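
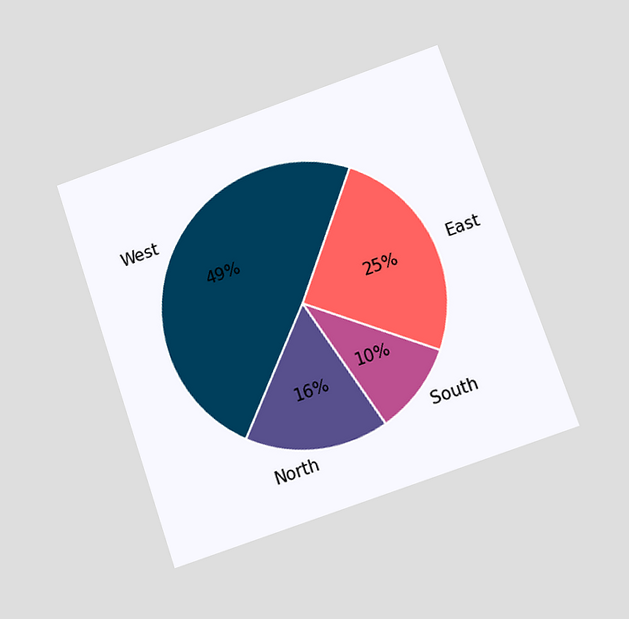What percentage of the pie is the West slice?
49%

The chart is tilted about 19° counter-clockwise and viewed slightly from below. The West slice takes up 49% of the pie.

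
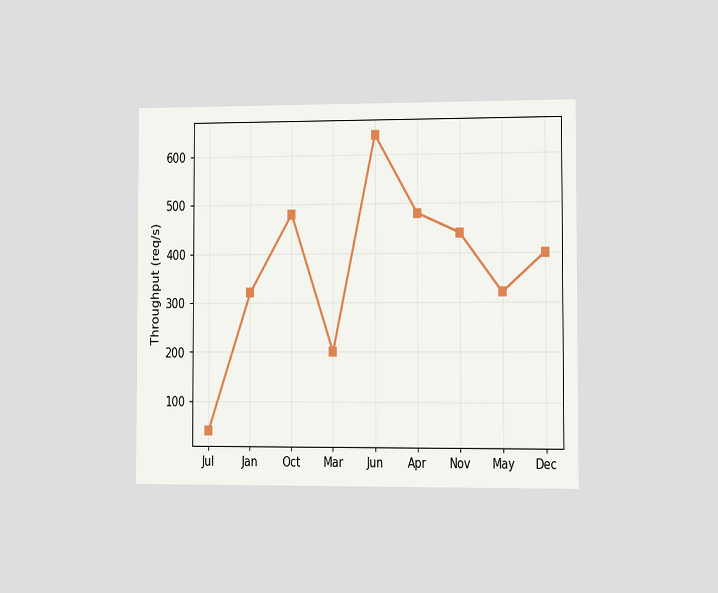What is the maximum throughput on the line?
640req/s

The chart is viewed slightly from the right. The highest point is at Jun, and reading across to the y-axis gives 640req/s.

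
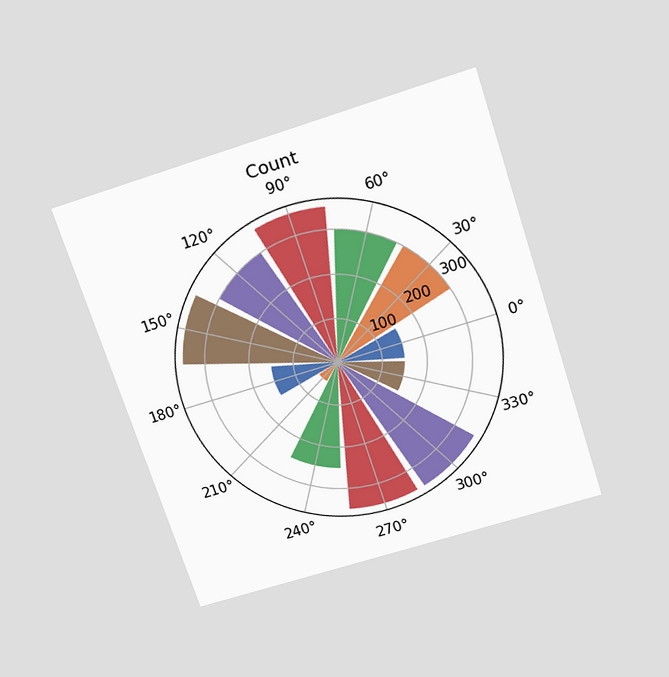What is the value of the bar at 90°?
350

The chart is tilted about 18° counter-clockwise and viewed slightly from above. The bar at 90° reaches 350 on the radial axis.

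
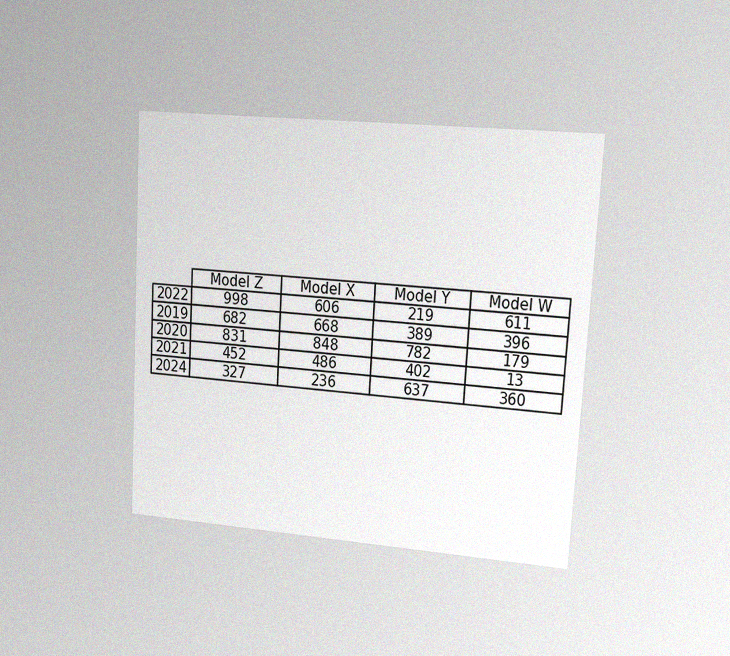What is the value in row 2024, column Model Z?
327

The chart is tilted about 3° clockwise and viewed at a slight angle, with some photo noise. The (2024, Model Z) cell reads 327.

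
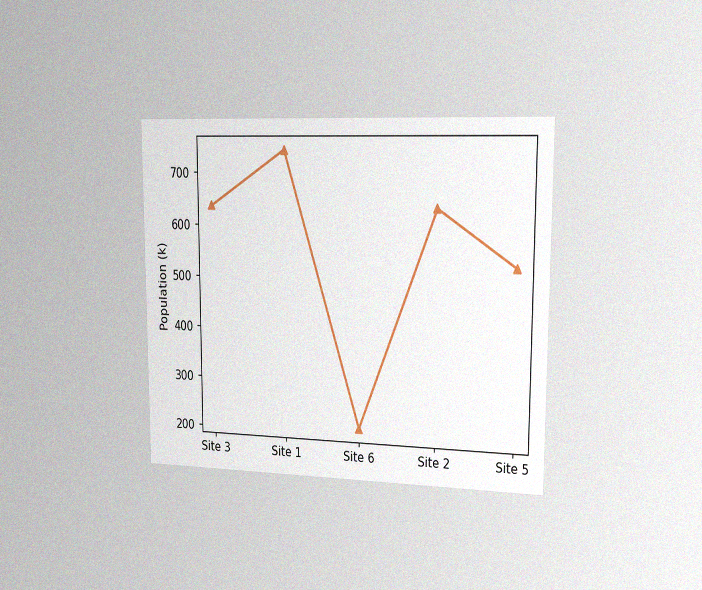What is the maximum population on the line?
742k

The chart is viewed slightly from the right, with some photo noise. The highest point is at Site 1, and reading across to the y-axis gives 742k.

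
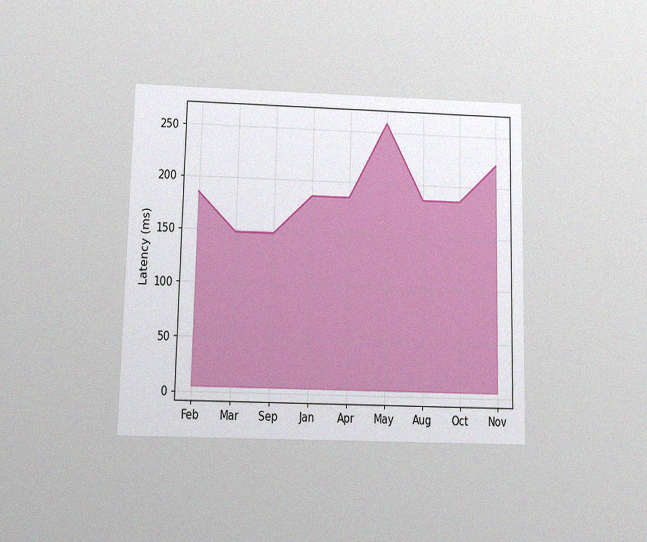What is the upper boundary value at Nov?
222ms

The chart is viewed slightly from below, with some photo noise. At Nov the upper boundary is at 222ms.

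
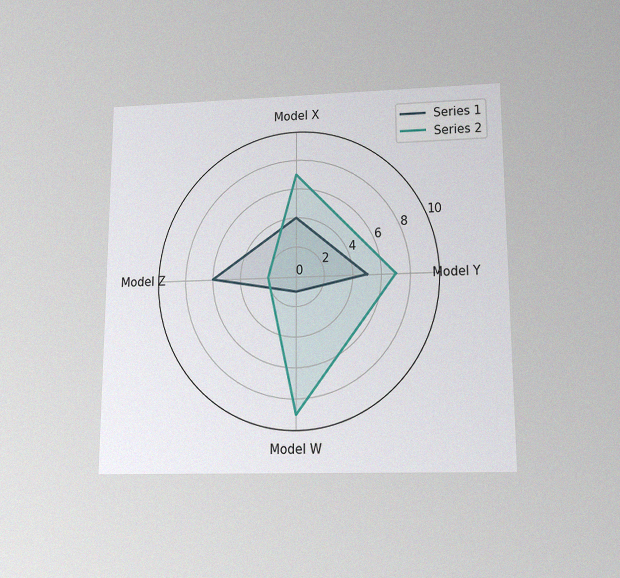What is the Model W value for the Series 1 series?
1

The chart is viewed slightly from below, with some photo noise. On the Model W axis, Series 1 reaches 1.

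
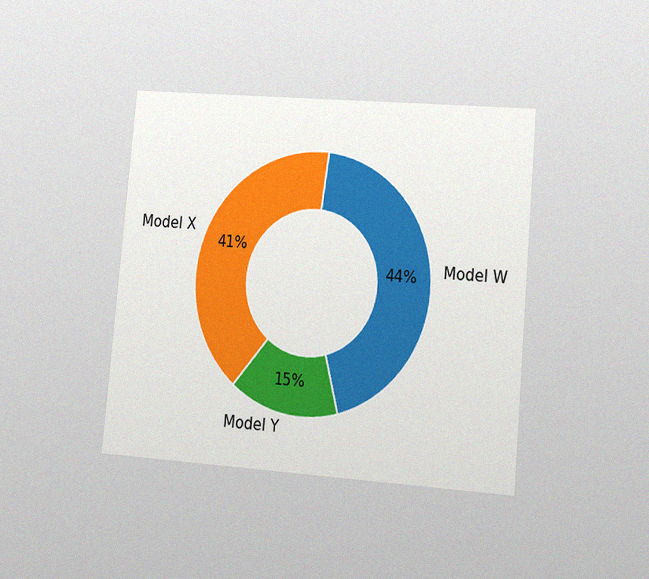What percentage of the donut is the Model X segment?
41%

The chart is tilted about 5° clockwise and viewed at a slight angle, with some photo noise. The Model X segment takes up 41% of the ring.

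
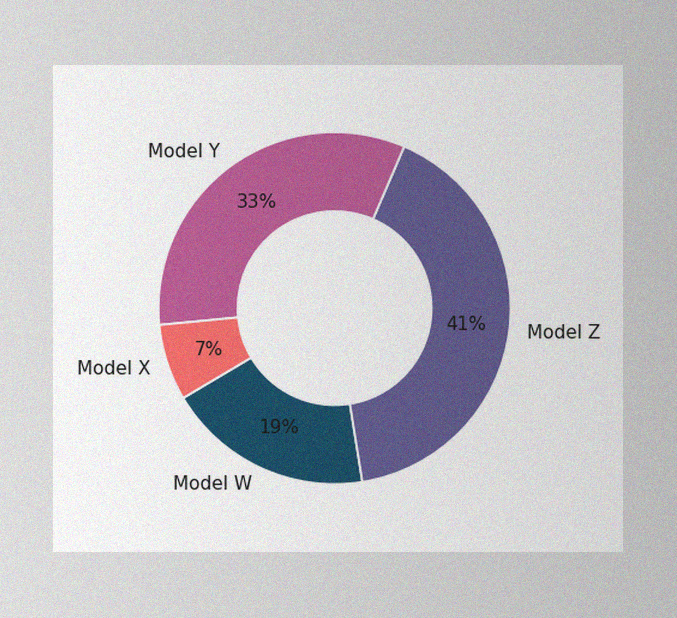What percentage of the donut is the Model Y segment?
33%

The image has some photo noise and uneven lighting. The Model Y segment takes up 33% of the ring.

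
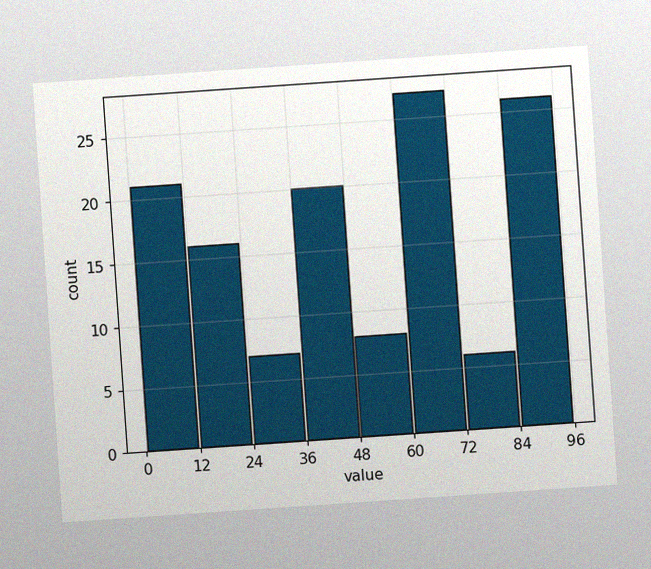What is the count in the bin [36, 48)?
The chart is tilted about 4° counter-clockwise, with some photo noise. The [36, 48) bin has height 20.

20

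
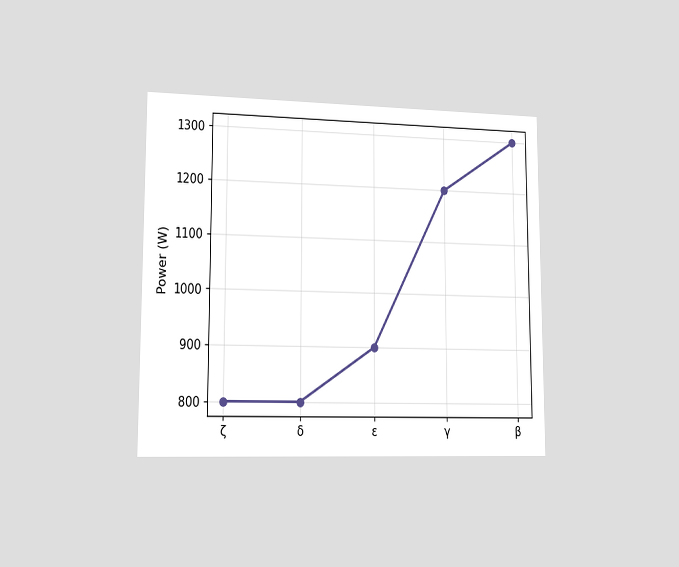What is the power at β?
The chart is viewed slightly from the left. At β, the line is at 1300W.

1300W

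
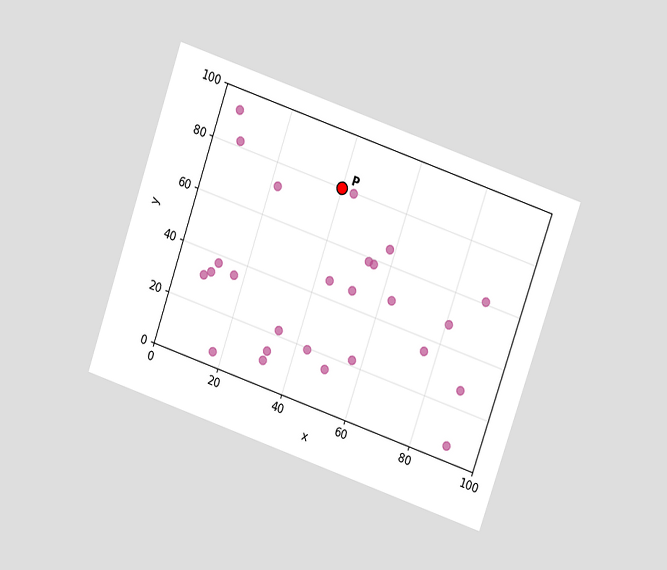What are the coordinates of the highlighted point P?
(40, 80)

The chart is tilted about 19° clockwise and viewed at a slight angle. Following the gridlines from P to each axis, P sits at (40, 80).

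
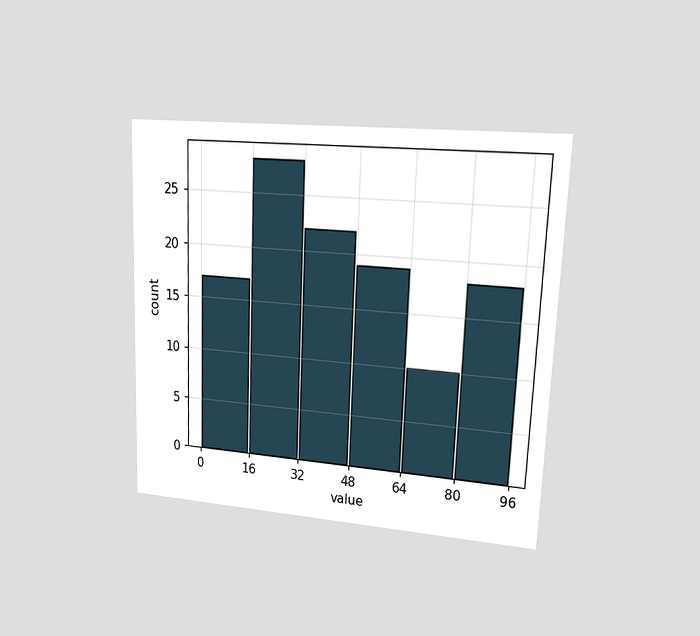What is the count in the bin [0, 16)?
The chart is tilted about 2° clockwise and viewed at a slight angle. The [0, 16) bin has height 17.

17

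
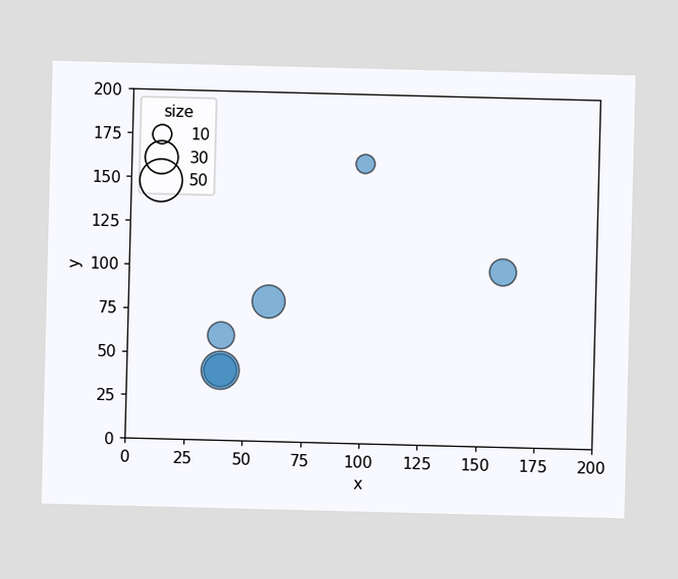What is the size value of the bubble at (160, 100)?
20

Matching the bubble at (160, 100) against the size legend gives 20.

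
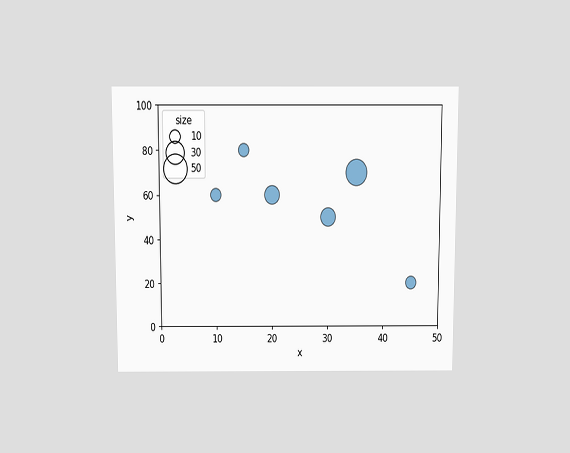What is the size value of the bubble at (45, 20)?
The chart is viewed slightly from above. Matching the bubble at (45, 20) against the size legend gives 10.

10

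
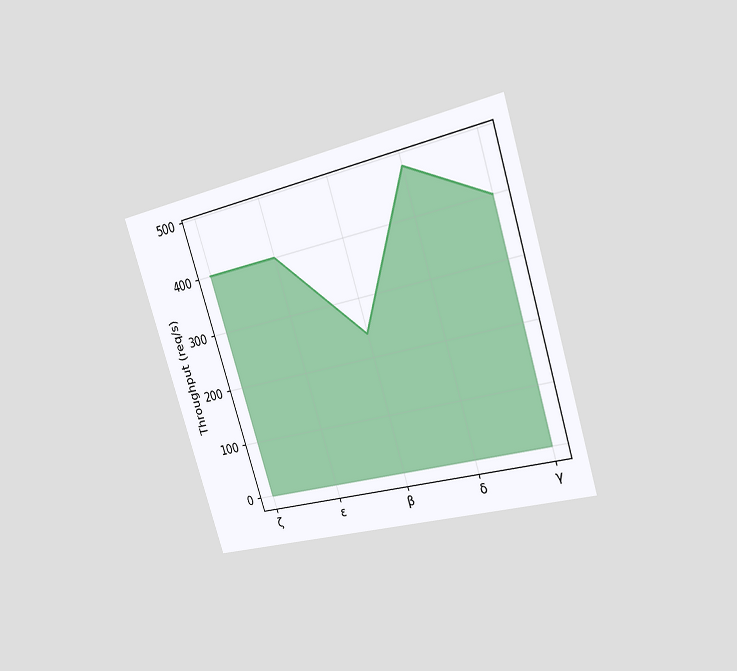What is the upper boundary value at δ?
The chart is tilted about 17° counter-clockwise and viewed slightly from the right. At δ the upper boundary is at 480req/s.

480req/s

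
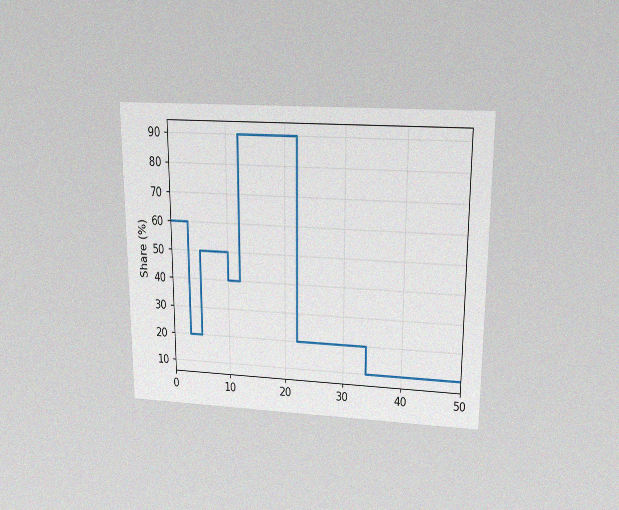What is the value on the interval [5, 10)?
The chart is viewed slightly from above, with some photo noise. On [5, 10) the step sits at 50%.

50%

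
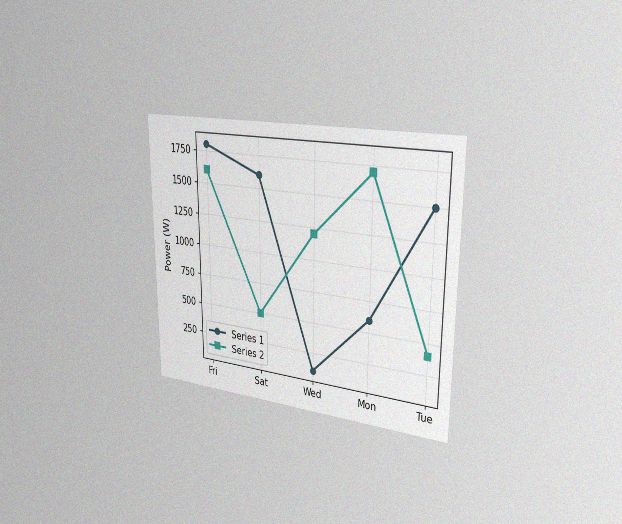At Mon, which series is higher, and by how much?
Series 2, by 1100W

The chart is viewed slightly from the right, with some photo noise. At Mon, Series 2 sits above the other line by 1100W.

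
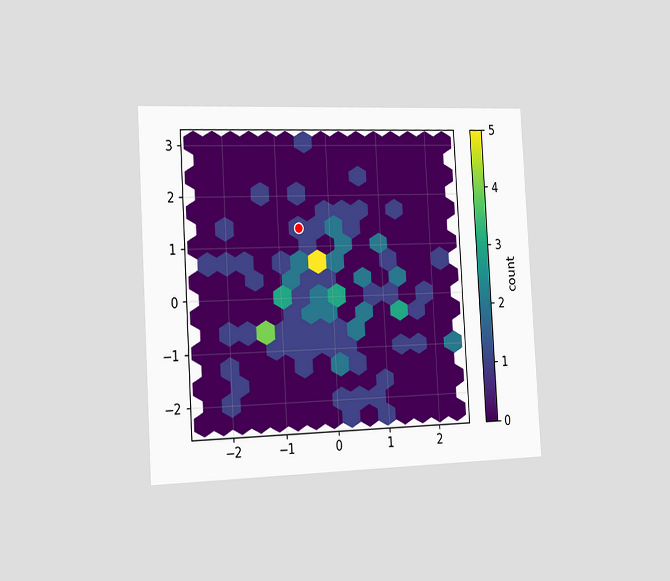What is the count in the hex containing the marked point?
1

The chart is tilted about 3° counter-clockwise and viewed slightly from the left. The marked hex reads 1 on the colorbar.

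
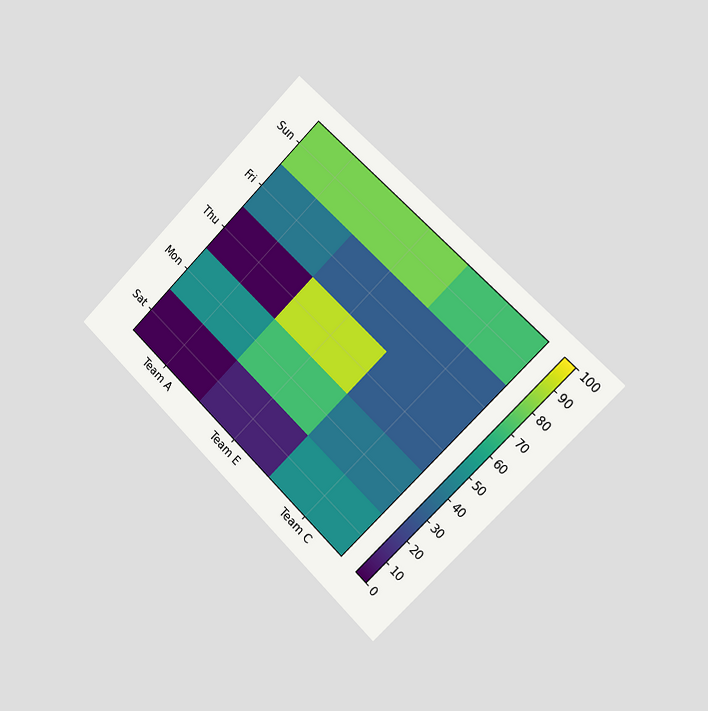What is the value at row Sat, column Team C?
50

The chart is tilted about 45° clockwise and viewed slightly from the right. Matching cell (Sat, Team C) against the colorbar gives 50.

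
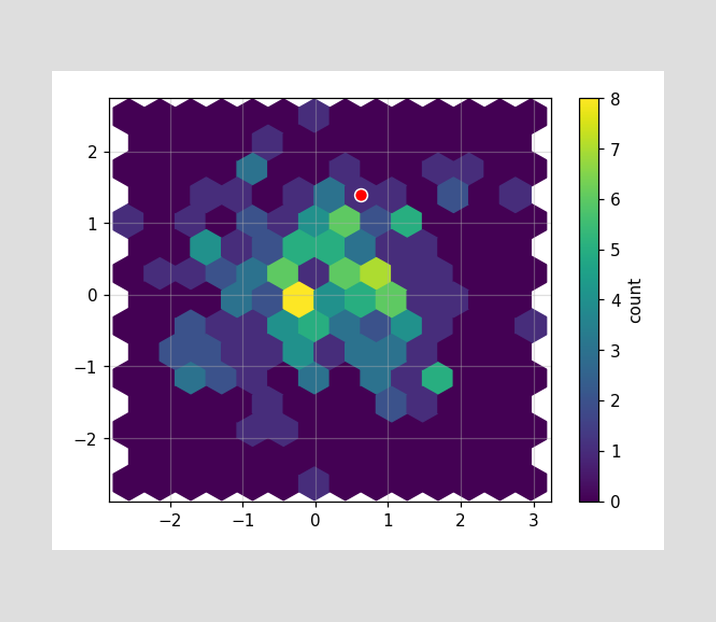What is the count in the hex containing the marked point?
1

The marked hex reads 1 on the colorbar.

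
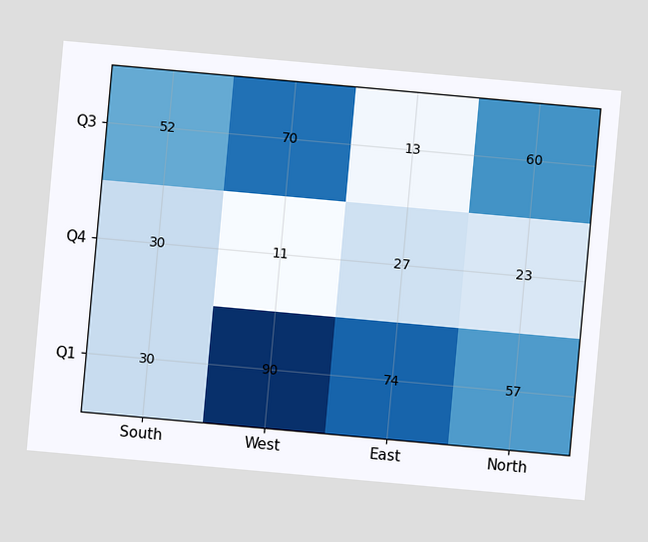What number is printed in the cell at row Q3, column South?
The chart is tilted about 5° clockwise. The (Q3, South) cell reads 52.

52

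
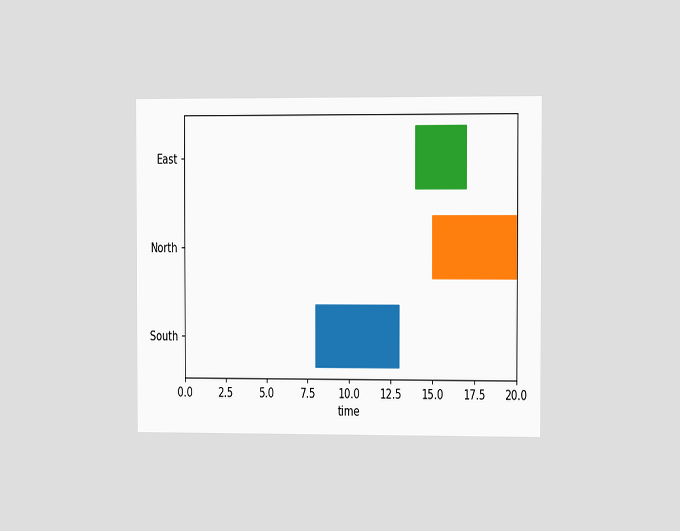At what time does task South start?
The chart is viewed slightly from the right. The South bar begins at t=8.

8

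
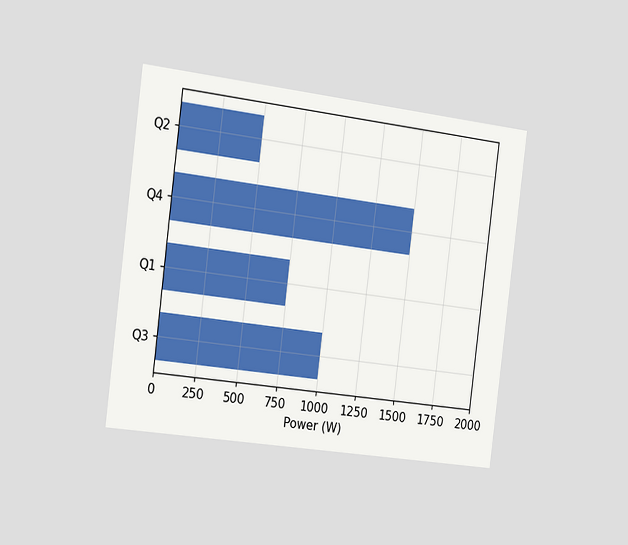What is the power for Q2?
500W

The chart is tilted about 7° clockwise and viewed slightly from the left. Reading along the chart's x-axis, the Q2 bar reaches 500W.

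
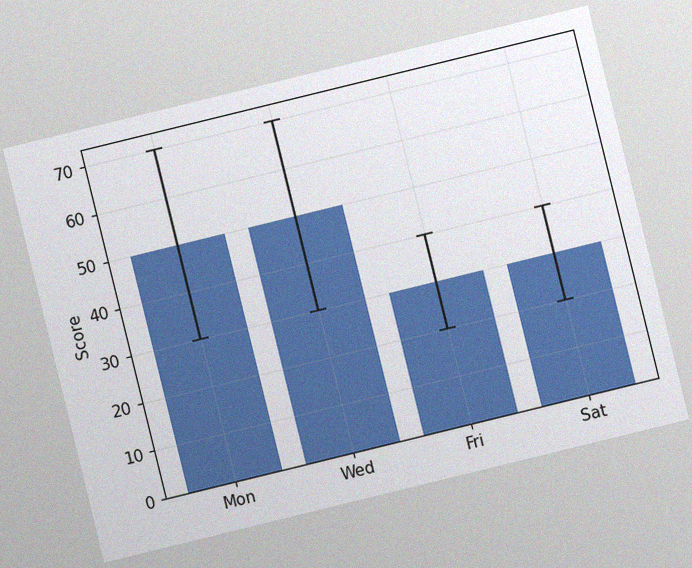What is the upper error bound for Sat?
40

The chart is tilted about 14° counter-clockwise, with some photo noise. The Sat bar's upper whisker reaches 40.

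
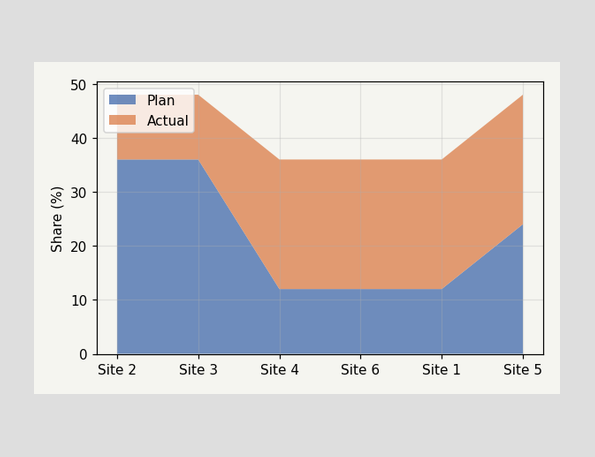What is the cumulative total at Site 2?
48%

The stacked total at Site 2 reaches 48%.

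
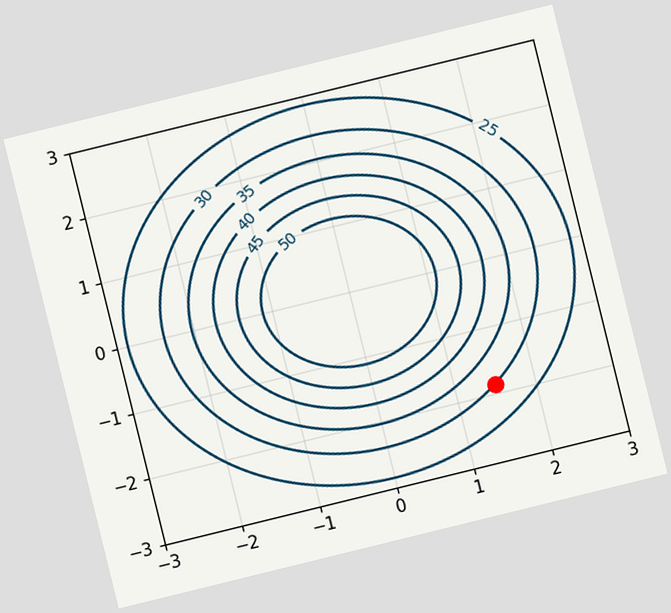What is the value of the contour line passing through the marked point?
The chart is tilted about 14° counter-clockwise. The marked point sits on the contour labelled 30.

30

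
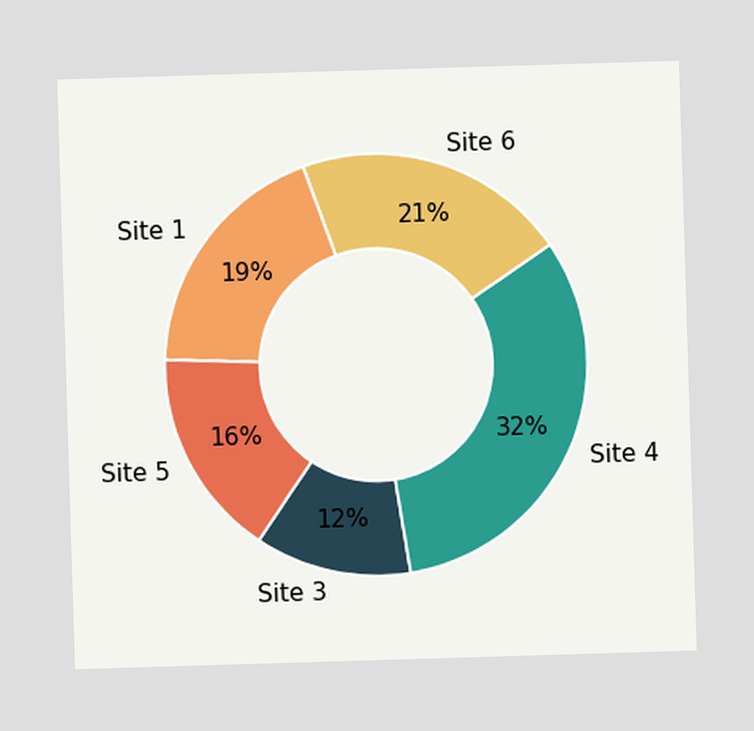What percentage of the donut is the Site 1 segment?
19%

The Site 1 segment takes up 19% of the ring.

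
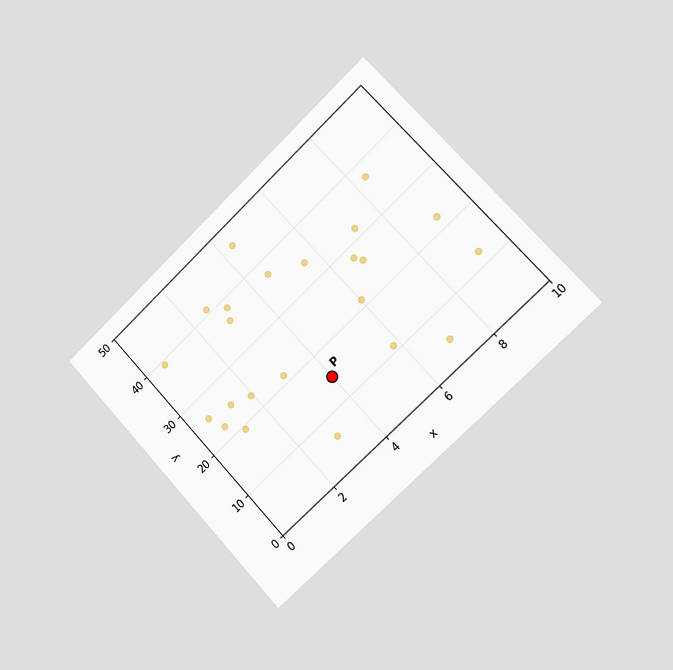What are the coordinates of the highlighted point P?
The chart is tilted about 43° counter-clockwise and viewed slightly from the right. Following the gridlines from P to each axis, P sits at (4, 15).

(4, 15)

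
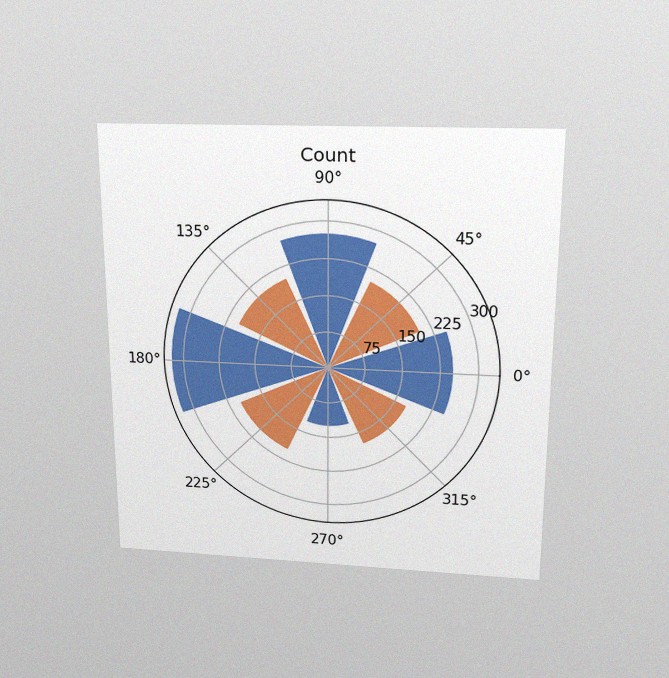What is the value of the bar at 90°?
275

The chart is viewed slightly from above, with some photo noise. The bar at 90° reaches 275 on the radial axis.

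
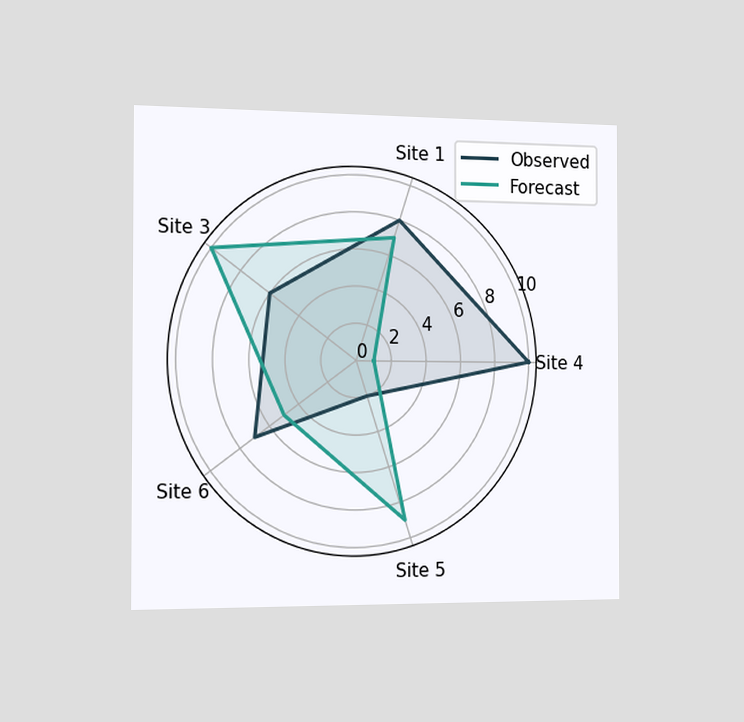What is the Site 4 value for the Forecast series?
The chart is viewed slightly from the left. On the Site 4 axis, Forecast reaches 1.

1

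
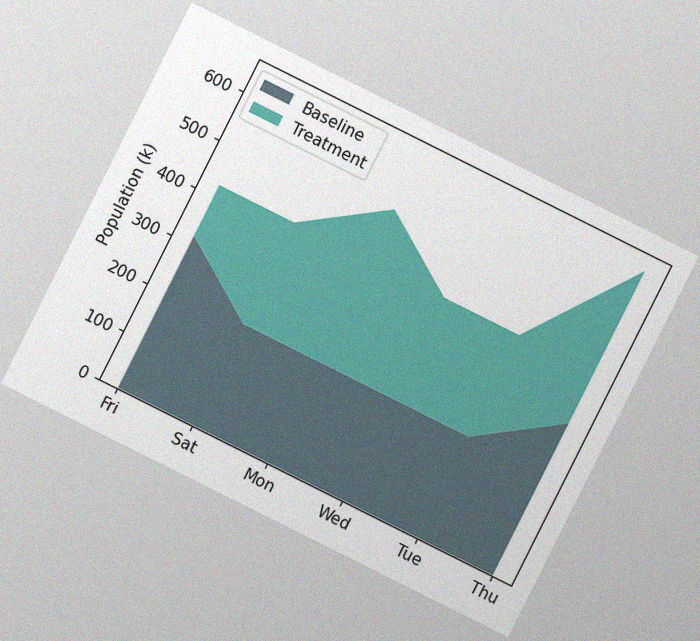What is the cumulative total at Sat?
The chart is tilted about 27° clockwise, with some photo noise. The stacked total at Sat reaches 424k.

424k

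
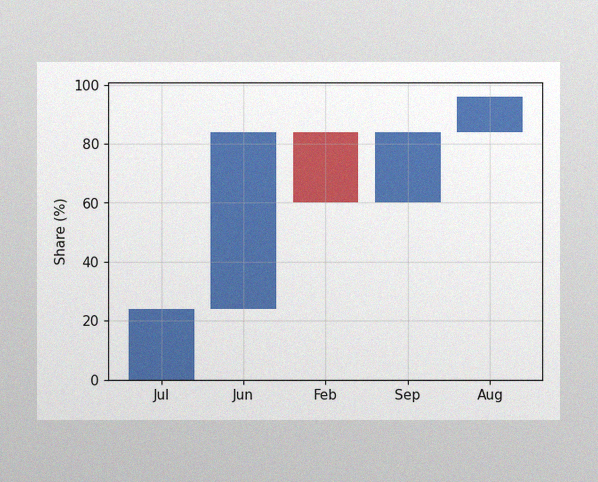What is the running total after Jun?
The image has some photo noise and uneven lighting. After Jun the running total reaches 84%.

84%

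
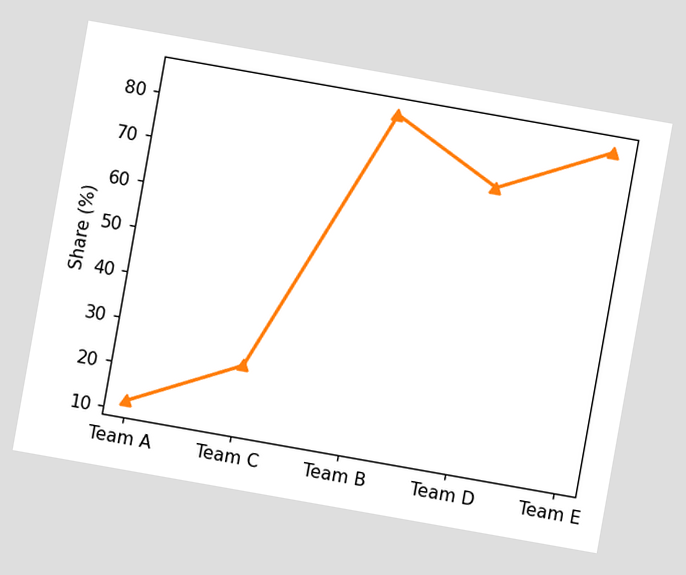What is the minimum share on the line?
The chart is tilted about 10° clockwise. The lowest point is at Team A, and reading across to the y-axis gives 12%.

12%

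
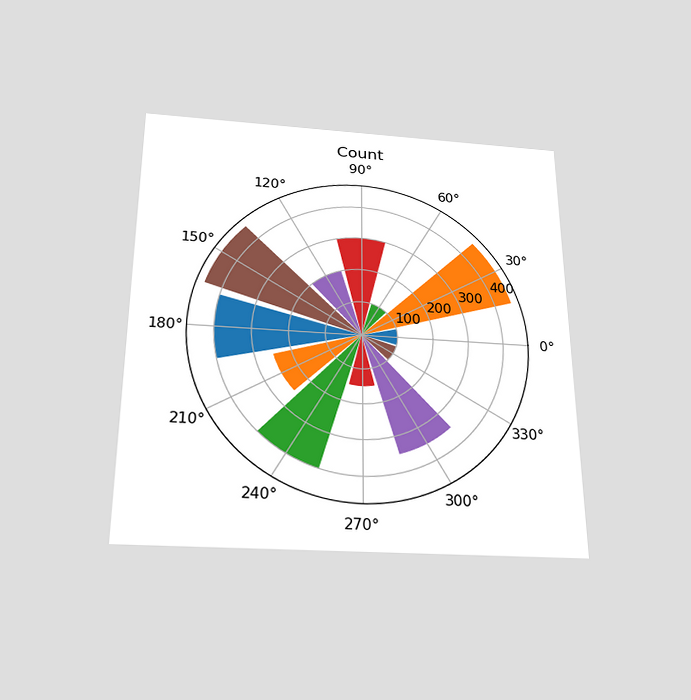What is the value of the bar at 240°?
The chart is viewed slightly from below. The bar at 240° reaches 400 on the radial axis.

400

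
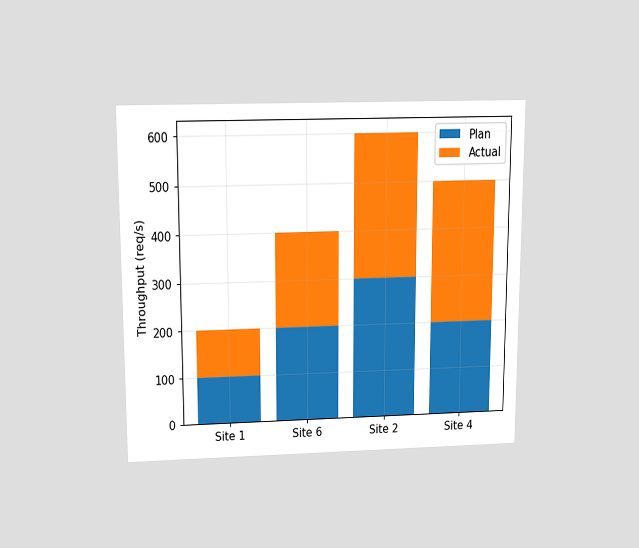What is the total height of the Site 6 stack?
400req/s

The chart is viewed slightly from above. The Site 6 stack's top reaches 400req/s on the y-axis.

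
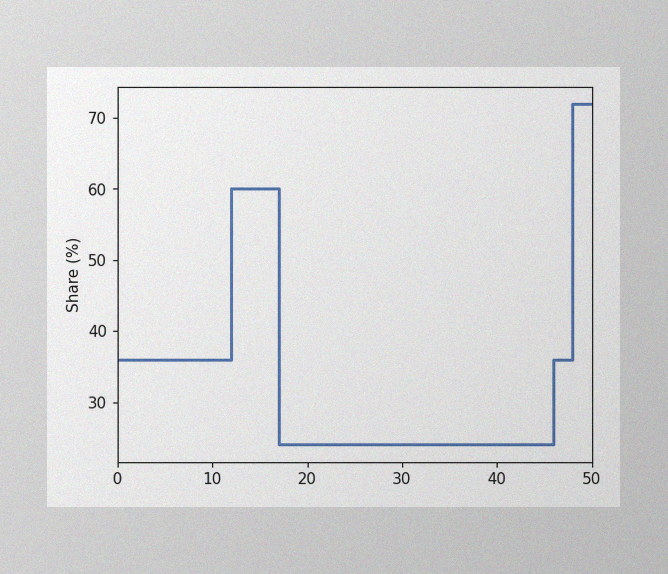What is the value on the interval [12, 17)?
The image has some photo noise and uneven lighting. On [12, 17) the step sits at 60%.

60%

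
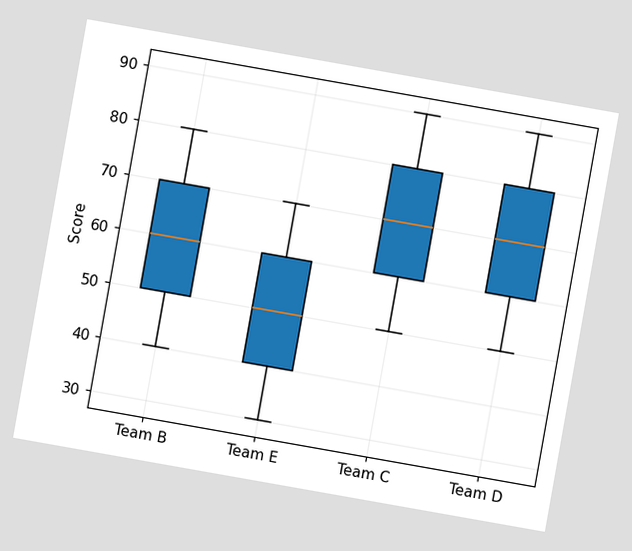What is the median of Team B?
The chart is tilted about 10° clockwise. The median line in the Team B box sits at 60.

60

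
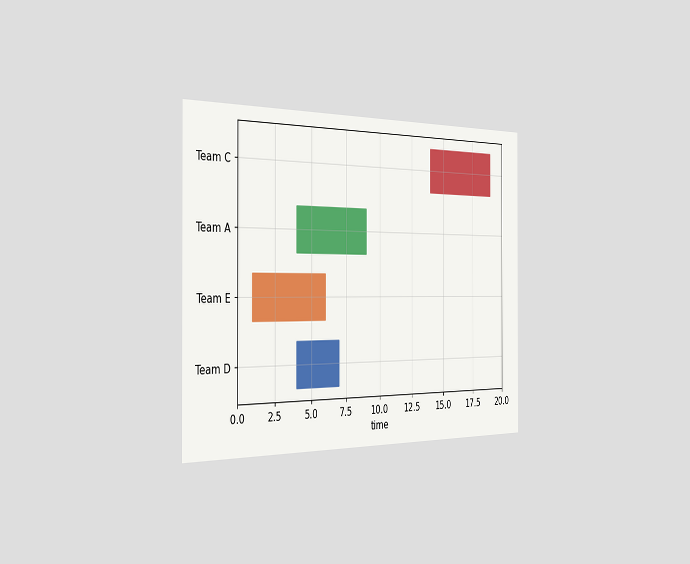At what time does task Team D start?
4

The chart is viewed slightly from the left. The Team D bar begins at t=4.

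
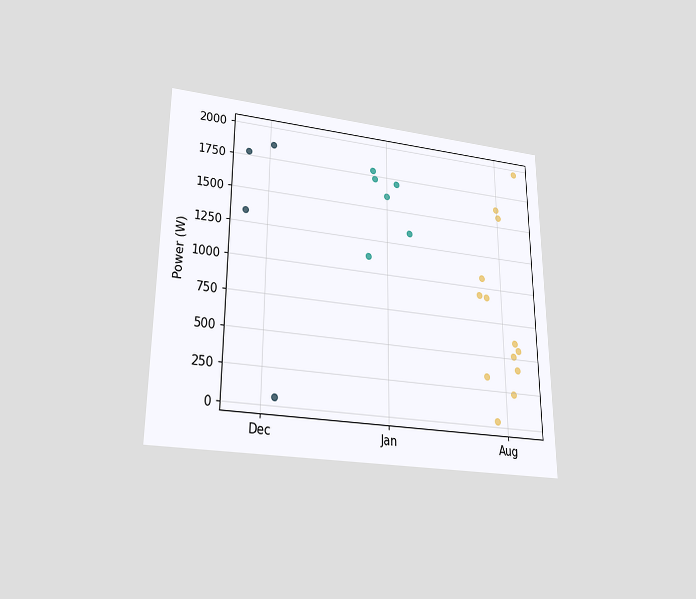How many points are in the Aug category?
13

The chart is viewed slightly from below. Counting the markers in the Aug column gives 13.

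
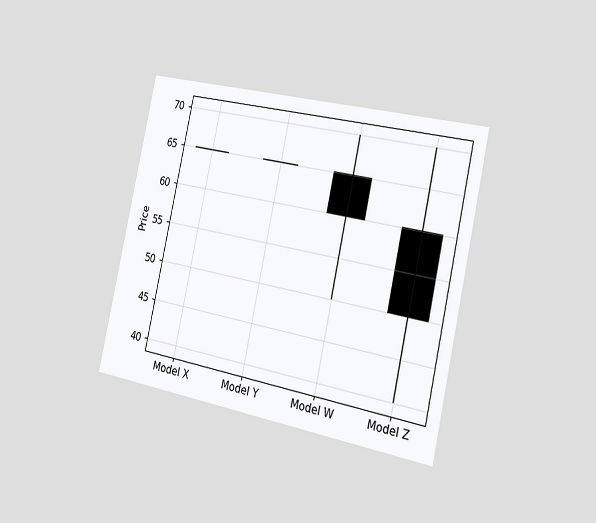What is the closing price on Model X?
65

The chart is tilted about 12° clockwise and viewed slightly from the right. The Model X candle closes at 65.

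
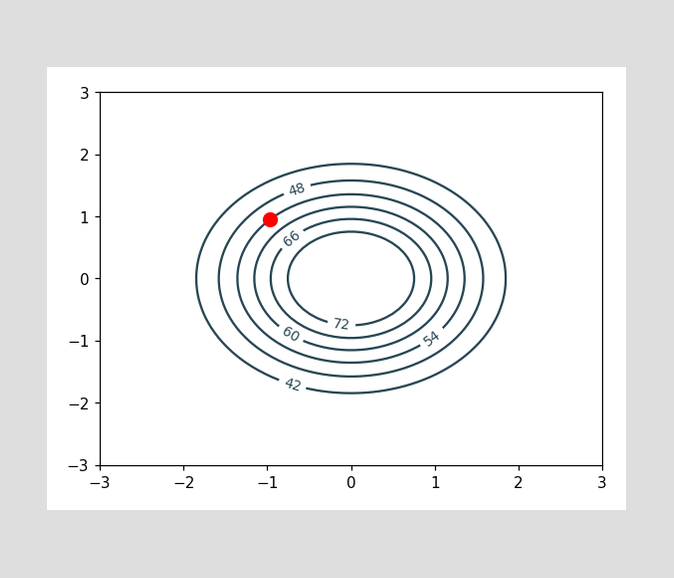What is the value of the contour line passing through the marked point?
54

The marked point sits on the contour labelled 54.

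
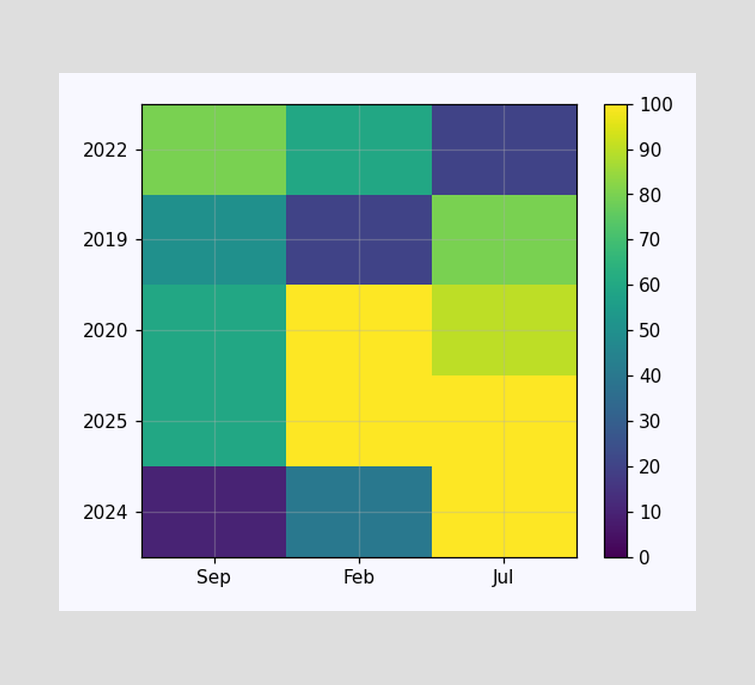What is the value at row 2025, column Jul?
Matching cell (2025, Jul) against the colorbar gives 100.

100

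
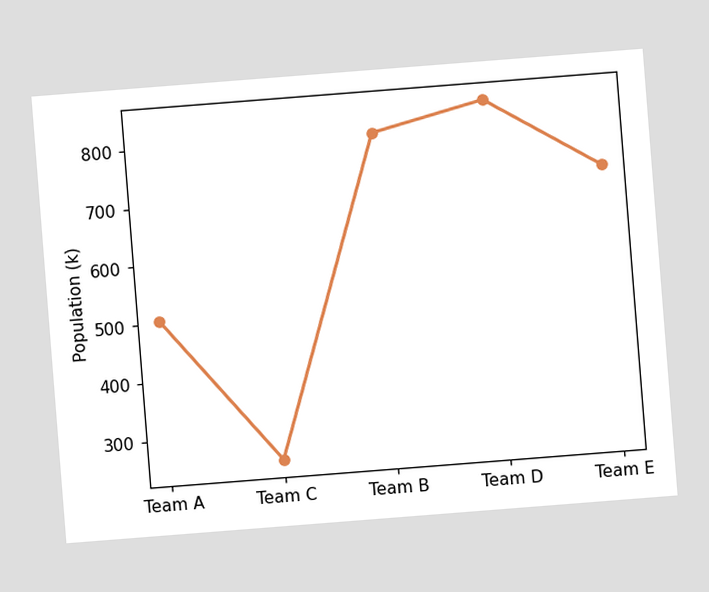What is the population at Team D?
The chart is tilted about 4° counter-clockwise. At Team D, the line is at 840k.

840k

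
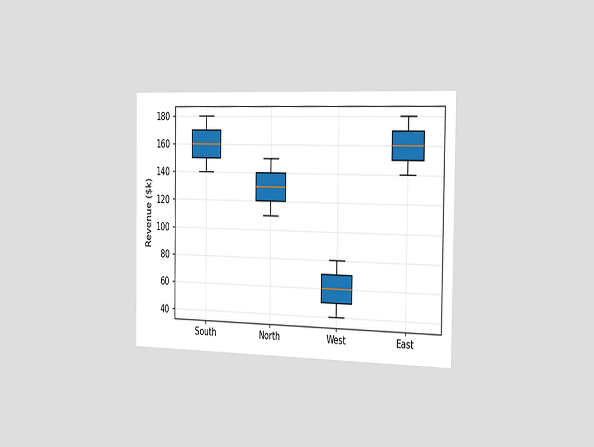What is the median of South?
The chart is viewed slightly from the right. The median line in the South box sits at $160k.

$160k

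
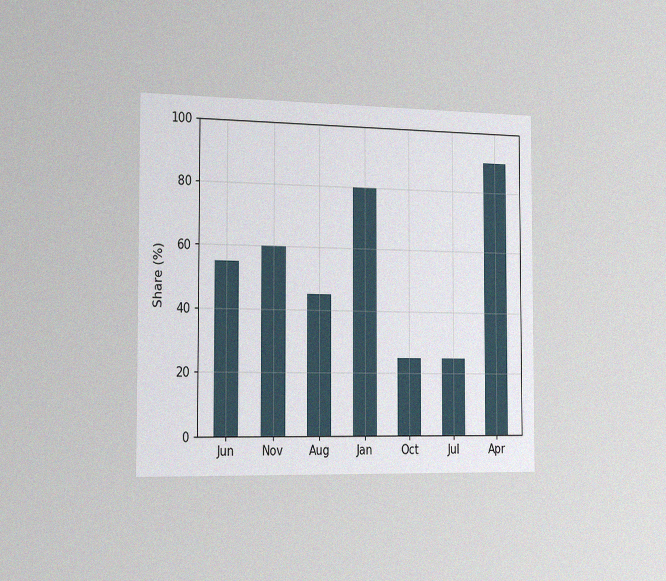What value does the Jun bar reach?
The chart is viewed slightly from the left, with some photo noise. Reading along the chart's y-axis, the Jun bar reaches 55%.

55%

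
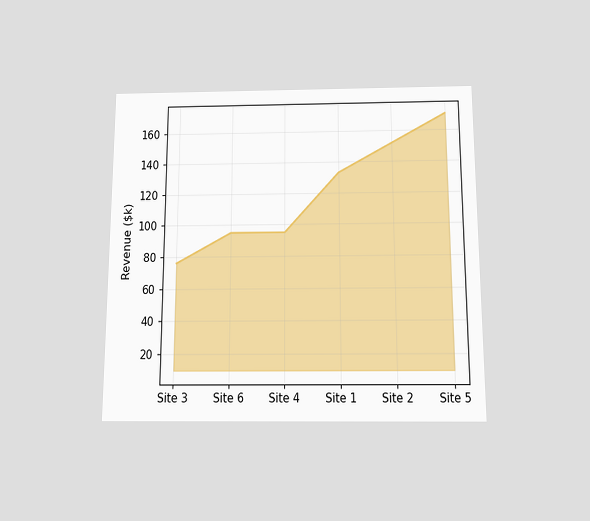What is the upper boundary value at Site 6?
The chart is viewed slightly from below. At Site 6 the upper boundary is at $95k.

$95k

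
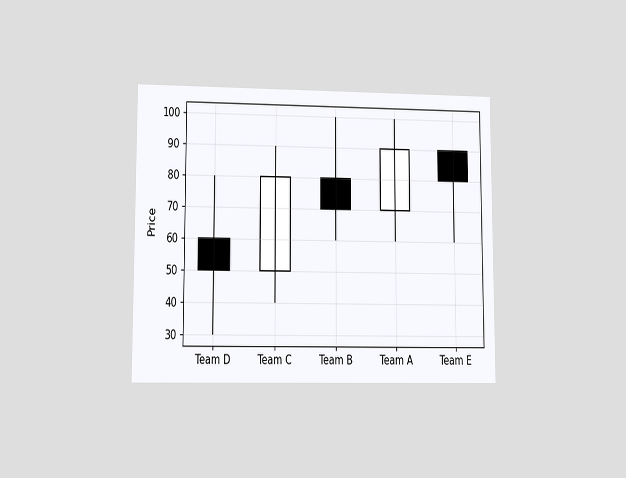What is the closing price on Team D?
50

The chart is viewed at a slight angle. The Team D candle closes at 50.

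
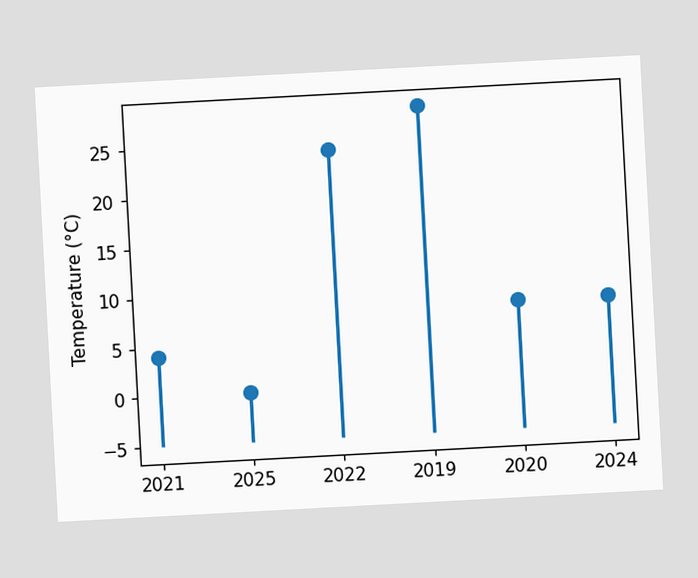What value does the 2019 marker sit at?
28°C

The chart is tilted about 3° counter-clockwise. The 2019 marker sits at 28°C.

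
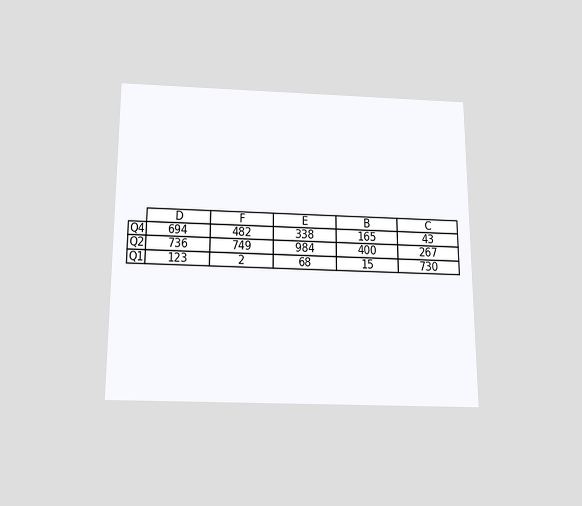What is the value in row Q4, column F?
The chart is viewed slightly from below. The (Q4, F) cell reads 482.

482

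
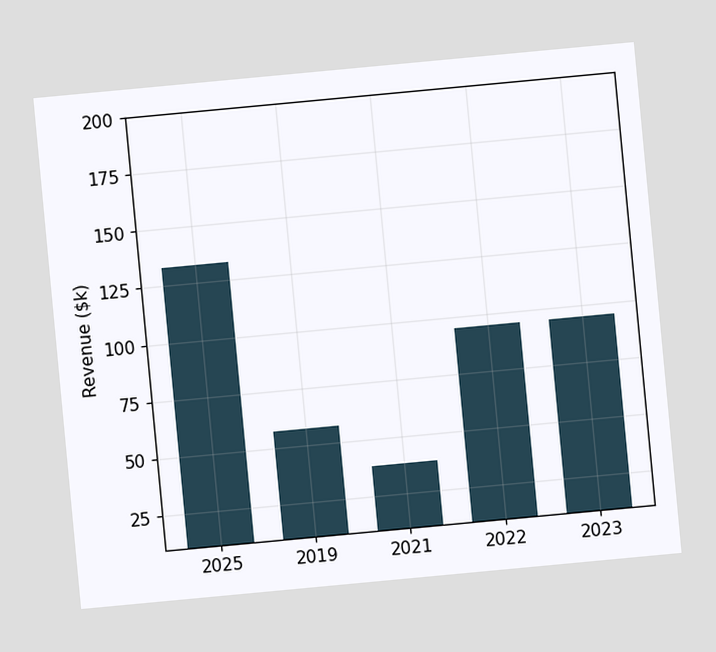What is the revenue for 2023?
$95k

The chart is tilted about 5° counter-clockwise. Reading along the chart's y-axis, the 2023 bar reaches $95k.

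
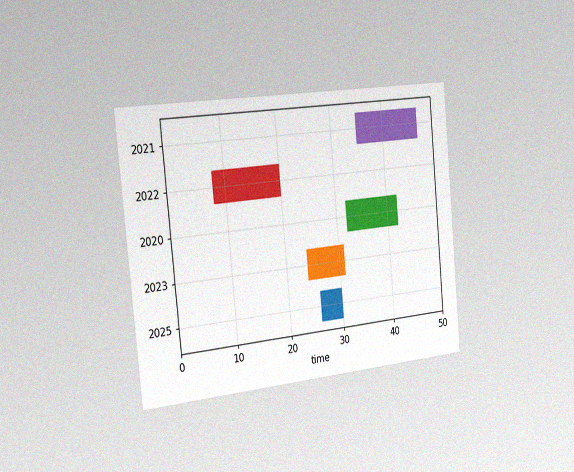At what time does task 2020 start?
The chart is tilted about 5° counter-clockwise and viewed slightly from the left, with some photo noise. The 2020 bar begins at t=32.

32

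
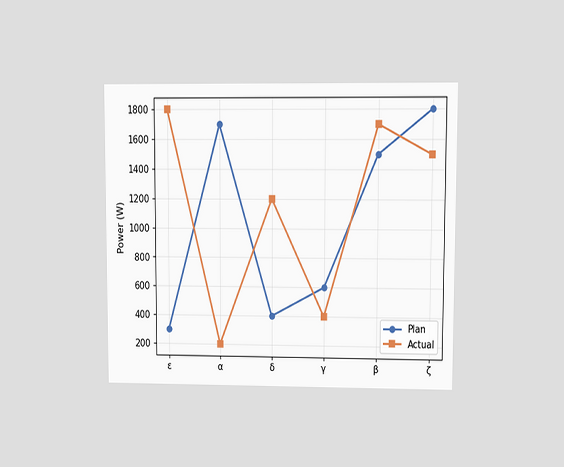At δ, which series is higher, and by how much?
The chart is viewed at a slight angle. At δ, Actual sits above the other line by 800W.

Actual, by 800W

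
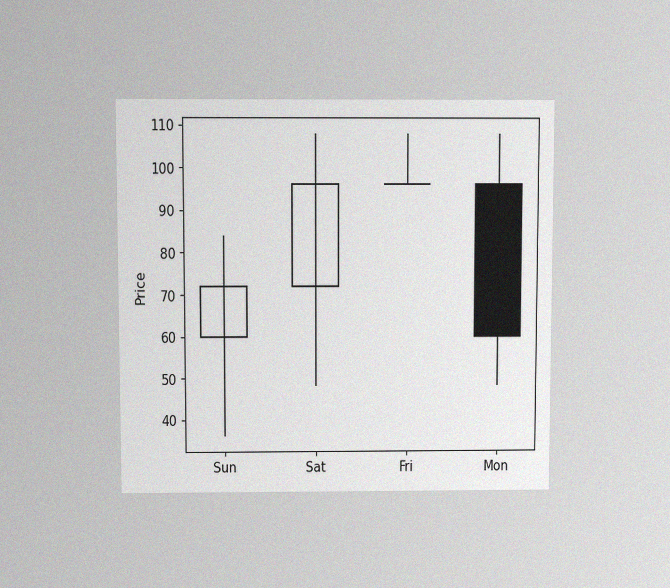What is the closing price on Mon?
The chart is viewed slightly from above, with some photo noise. The Mon candle closes at 60.

60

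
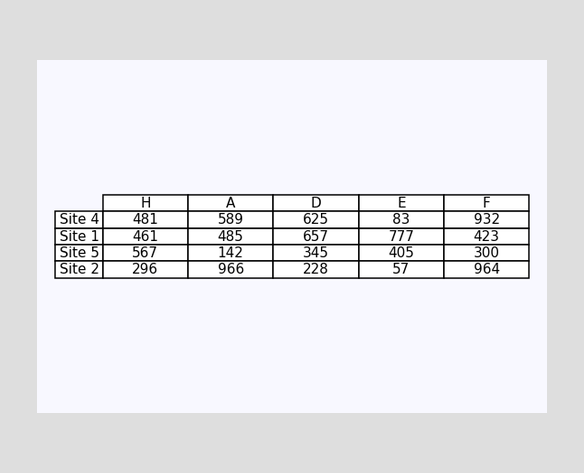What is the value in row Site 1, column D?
657

The (Site 1, D) cell reads 657.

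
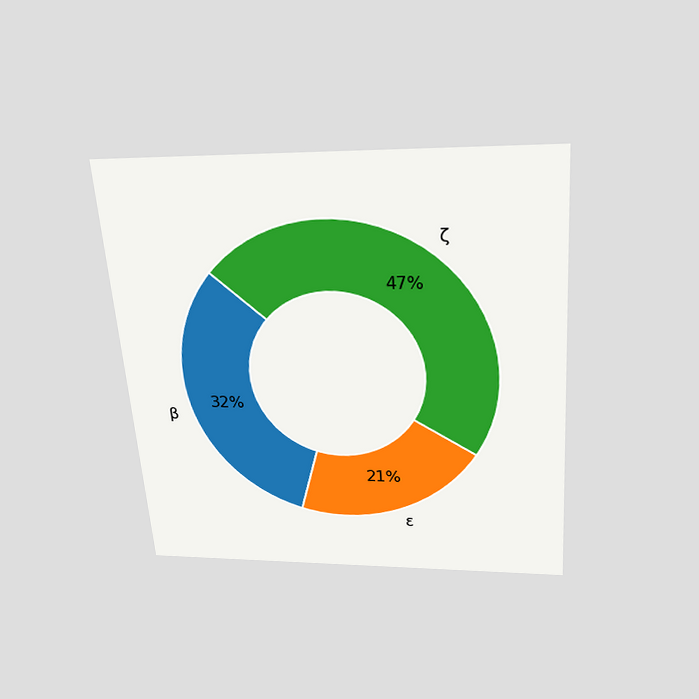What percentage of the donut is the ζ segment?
47%

The chart is tilted about 4° counter-clockwise and viewed slightly from above. The ζ segment takes up 47% of the ring.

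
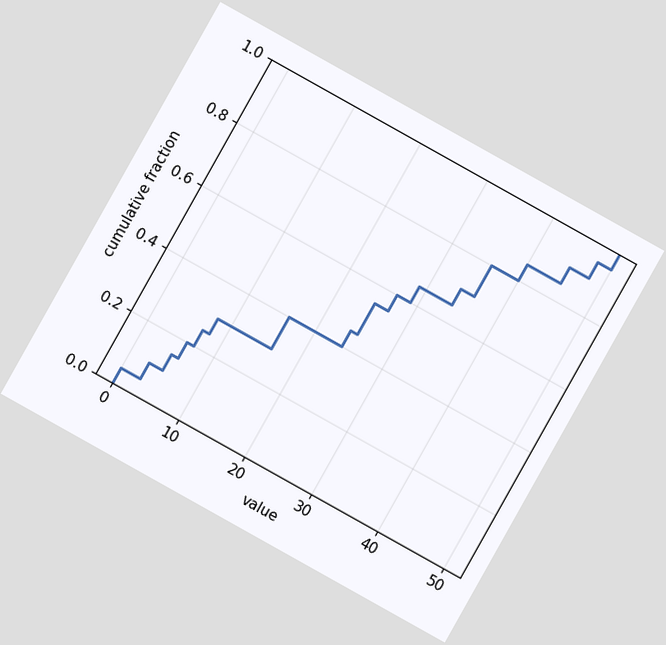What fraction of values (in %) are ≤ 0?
5%

The chart is tilted about 29° clockwise. At x=0 the ECDF step is at 5%.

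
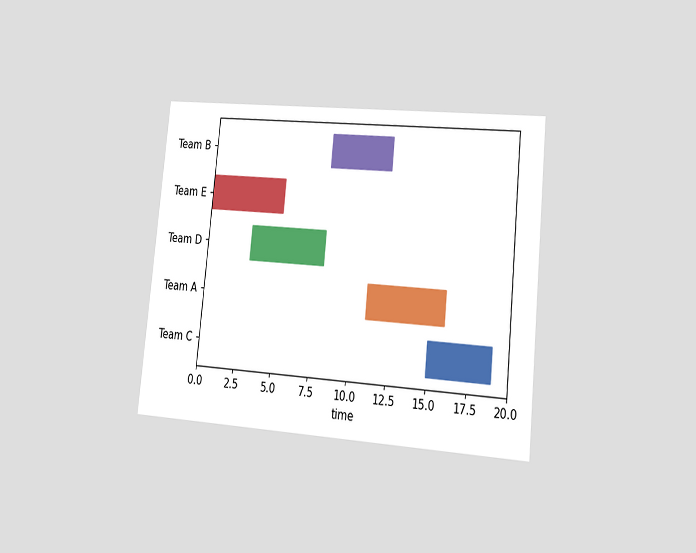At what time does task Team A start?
11

The chart is tilted about 6° clockwise and viewed slightly from the right. The Team A bar begins at t=11.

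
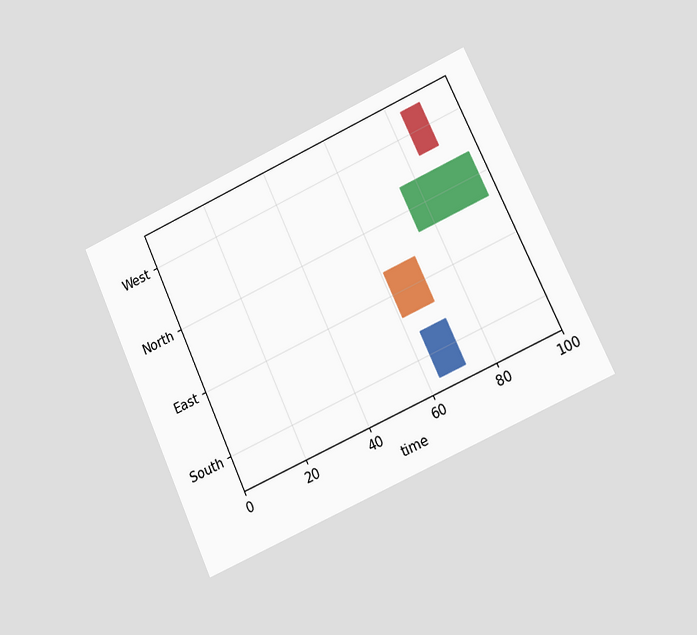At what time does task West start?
The chart is tilted about 25° counter-clockwise and viewed at a slight angle. The West bar begins at t=84.

84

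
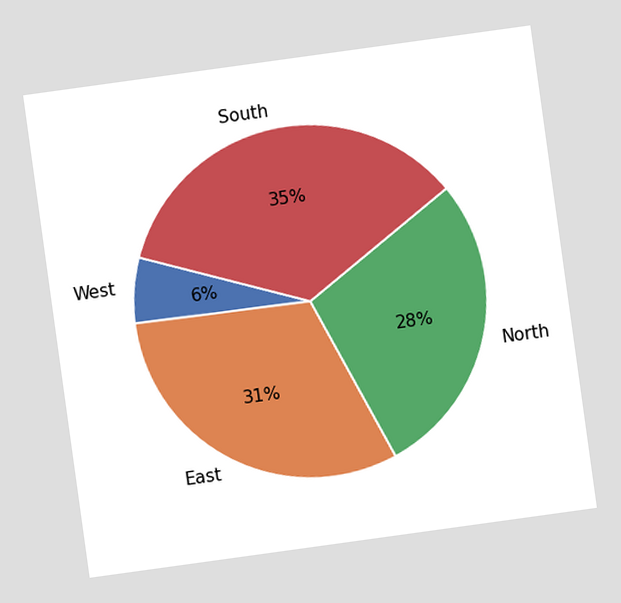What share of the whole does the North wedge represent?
28%

The chart is tilted about 8° counter-clockwise. The North slice takes up 28% of the pie.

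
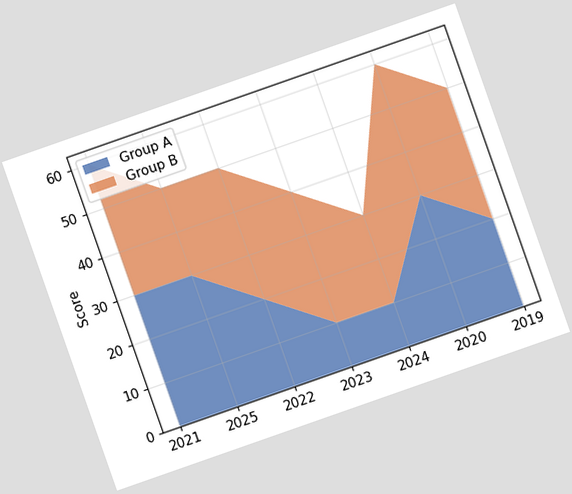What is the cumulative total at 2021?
60

The chart is tilted about 19° counter-clockwise. The stacked total at 2021 reaches 60.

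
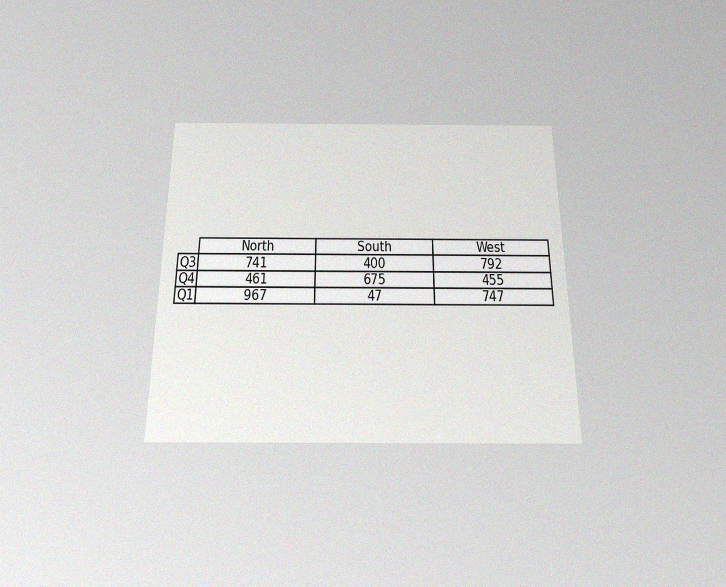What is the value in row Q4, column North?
461

The chart is viewed slightly from below, with some photo noise. The (Q4, North) cell reads 461.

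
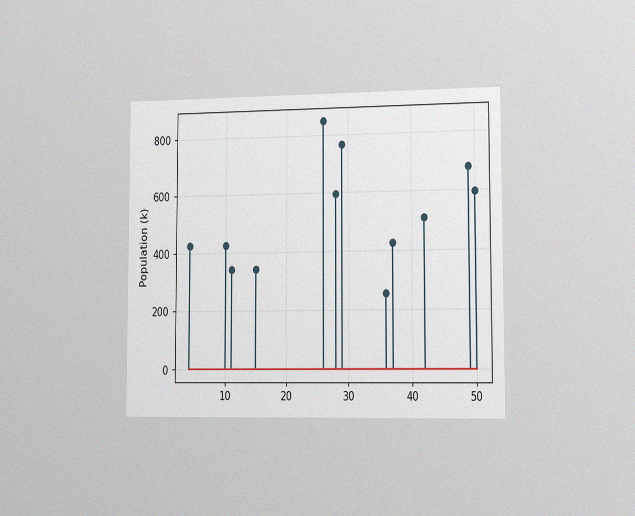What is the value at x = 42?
The chart is viewed slightly from the right, with some photo noise. The stem at x=42 reaches 510k.

510k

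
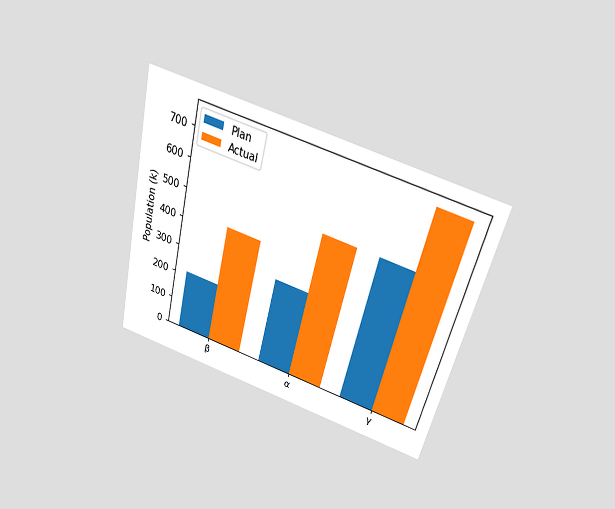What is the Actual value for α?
530k

The chart is tilted about 14° clockwise and viewed slightly from above. The Actual bar at α reaches 530k on the y-axis.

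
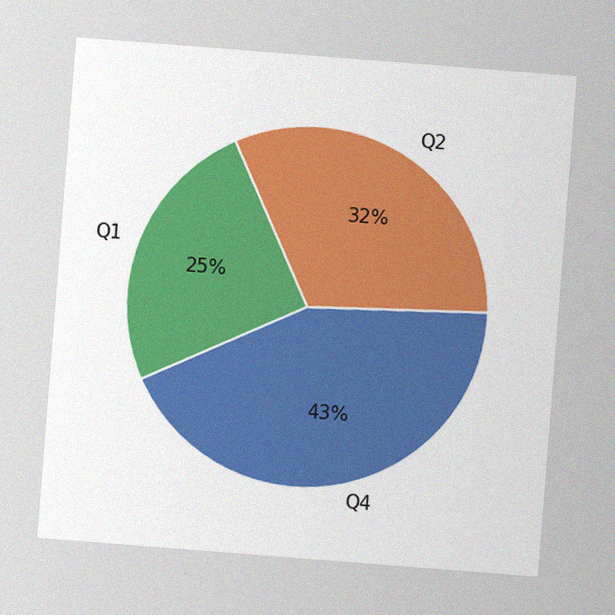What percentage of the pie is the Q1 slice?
The chart is tilted about 4° clockwise, with some photo noise. The Q1 slice takes up 25% of the pie.

25%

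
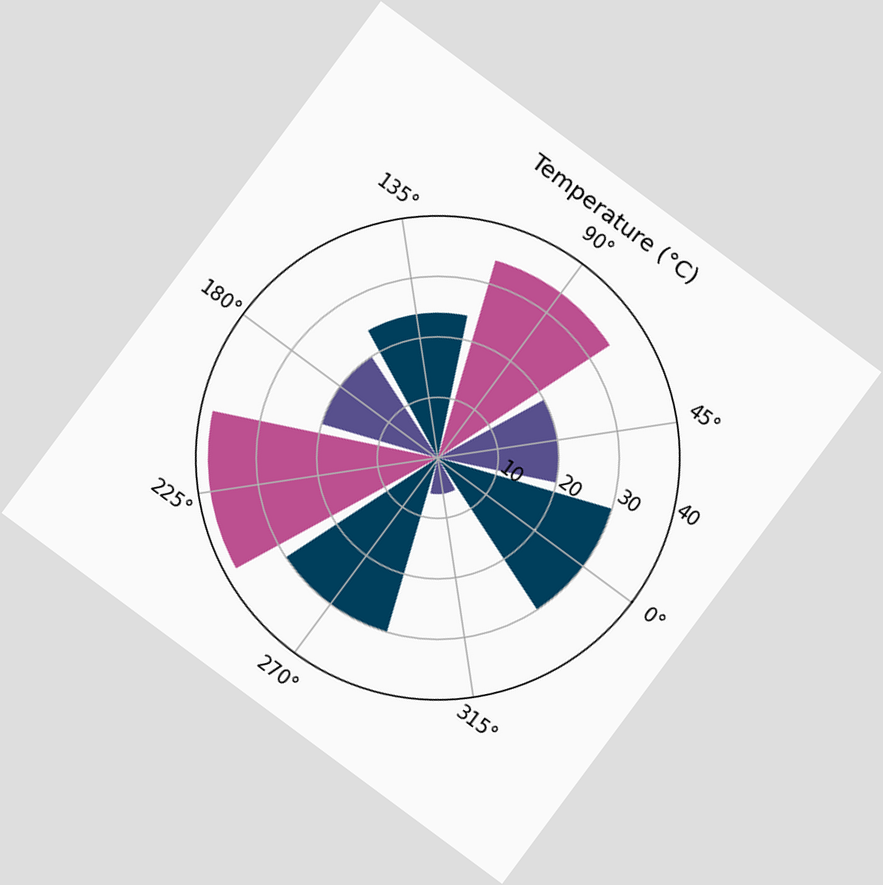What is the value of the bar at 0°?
The chart is tilted about 37° clockwise. The bar at 0° reaches 30°C on the radial axis.

30°C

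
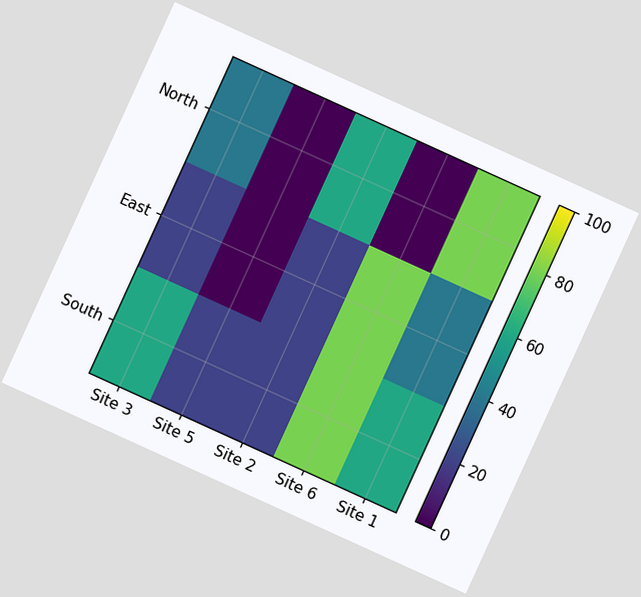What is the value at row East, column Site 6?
80

The chart is tilted about 24° clockwise. Matching cell (East, Site 6) against the colorbar gives 80.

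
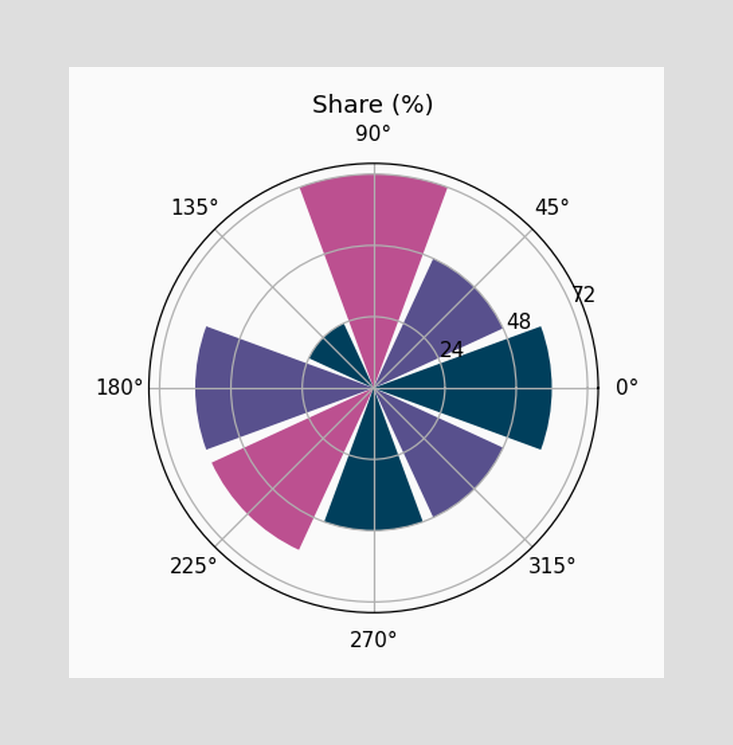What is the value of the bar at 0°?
60%

The bar at 0° reaches 60% on the radial axis.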